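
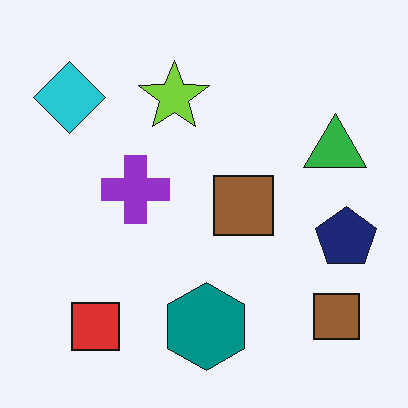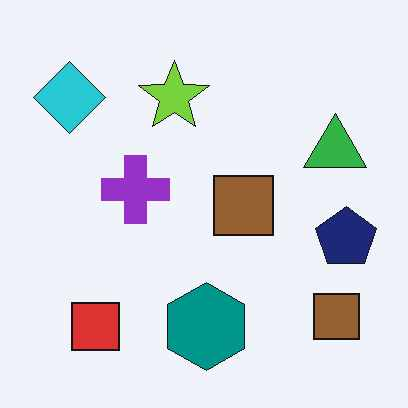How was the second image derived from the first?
The transformation is: JPEG-compressed with visible artifacts.

Blocky 8×8 compression artifacts appear around shape edges and the flat background shows ringing — characteristic JPEG degradation.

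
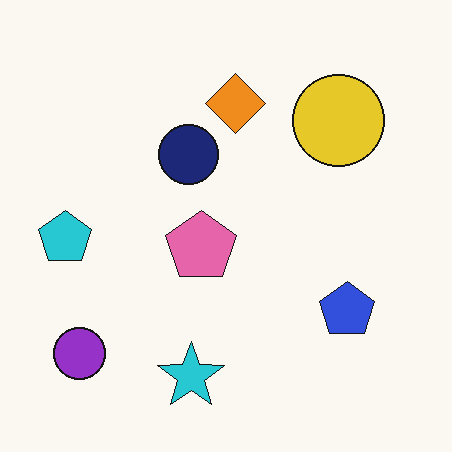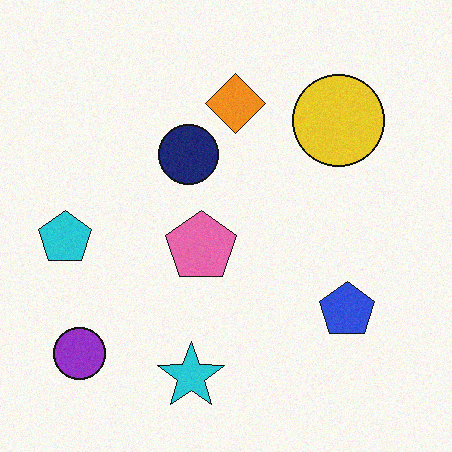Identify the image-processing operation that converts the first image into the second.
The image was degraded with light additive noise.

Random speckle covers the whole image, including the flat background.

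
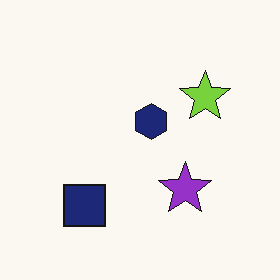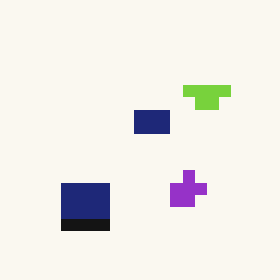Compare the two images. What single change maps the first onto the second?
The image was heavily pixelated into large blocks.

Shapes are reduced to large square blocks; fine edges and outlines are lost — a downscale-then-upscale (mosaic) effect.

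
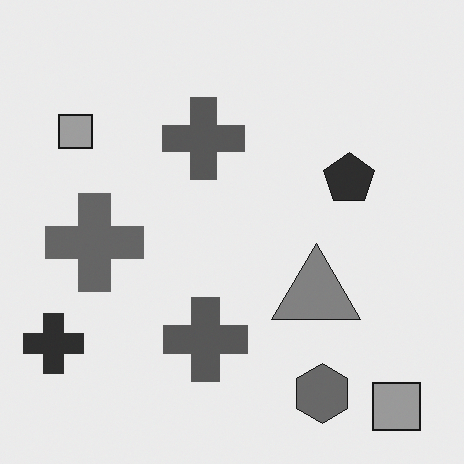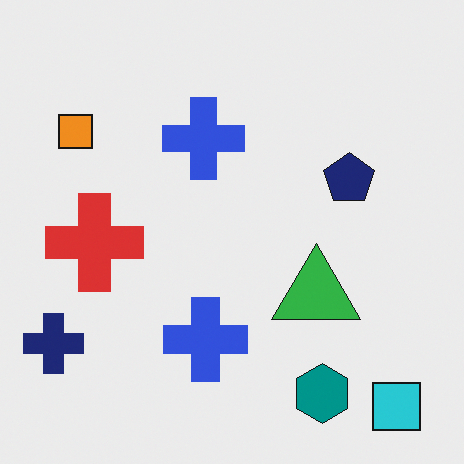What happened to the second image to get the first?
The image was converted to grayscale.

All color is removed — every shape is now a shade of grey.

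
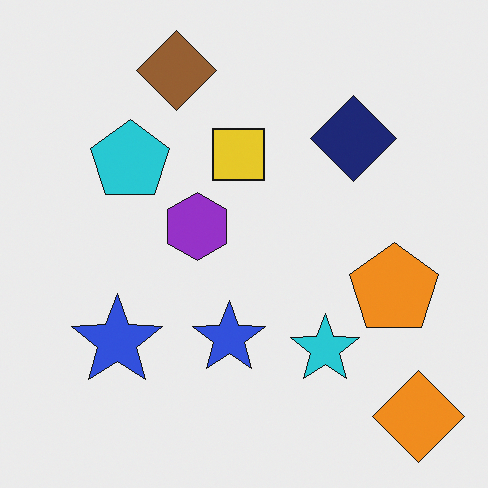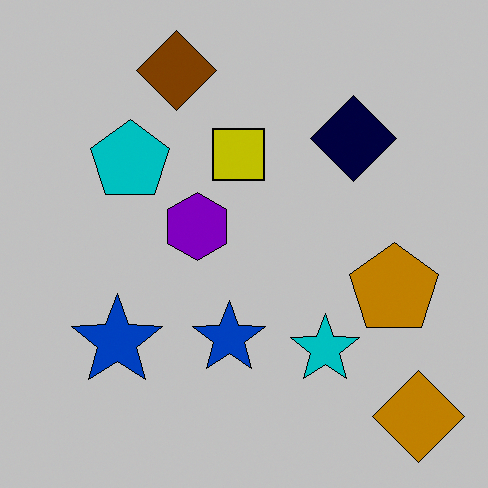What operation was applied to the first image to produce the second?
The second image is the first aggressively posterized.

Each flat color has snapped to a coarser quantized level — most visibly, the near-white background has dropped to a flat grey.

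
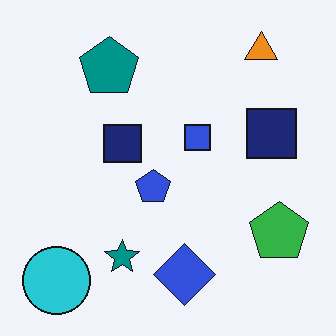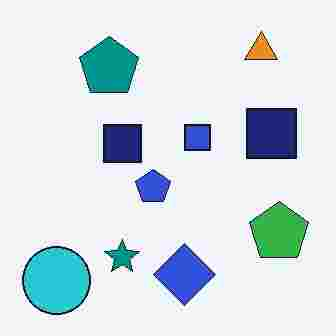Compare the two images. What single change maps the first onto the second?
Heavily JPEG-compressed with obvious blocking artifacts.

Blocky 8×8 compression artifacts appear around shape edges and the flat background shows ringing — characteristic JPEG degradation.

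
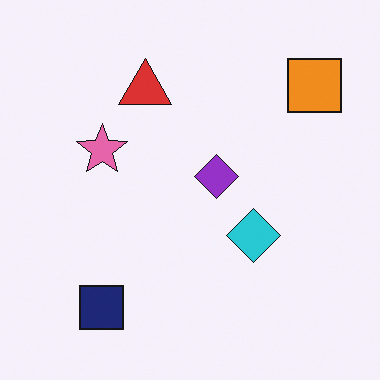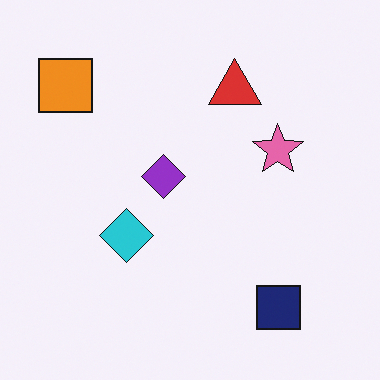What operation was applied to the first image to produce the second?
The transformation is: flipped horizontally (left ↔ right).

The orange square is in the top-right of the first image and the top-left of the second — shapes on opposite sides of the vertical midline have swapped in a mirror flip.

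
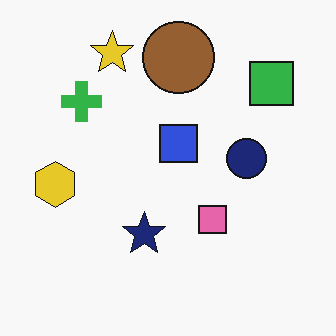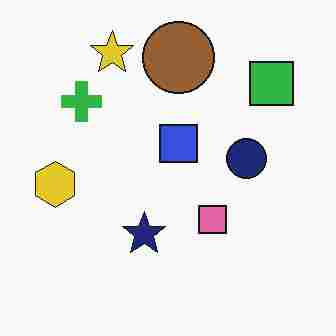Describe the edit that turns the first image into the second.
The transformation is: heavily JPEG-compressed with obvious blocking artifacts.

Blocky 8×8 compression artifacts appear around shape edges and the flat background shows ringing — characteristic JPEG degradation.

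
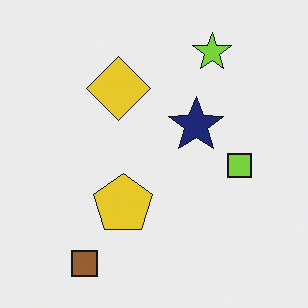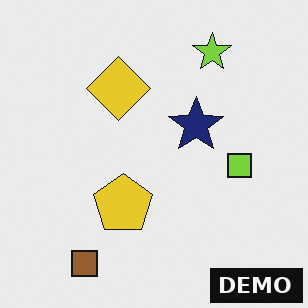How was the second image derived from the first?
The second image is the first watermarked with the text "DEMO" in the lower-right corner.

A dark label reading "DEMO" appears in the lower-right corner.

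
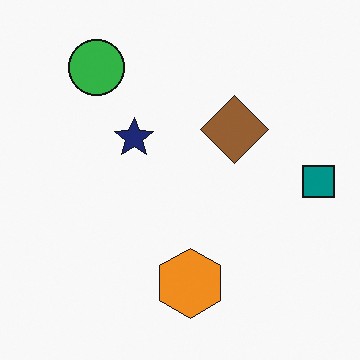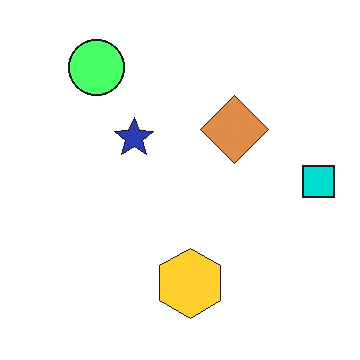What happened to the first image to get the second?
It was substantially brightened.

Every pixel — background and shapes alike — is uniformly brightened.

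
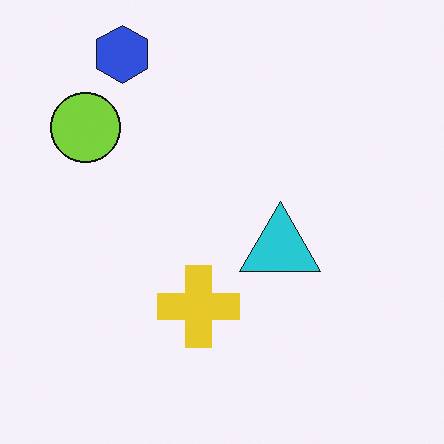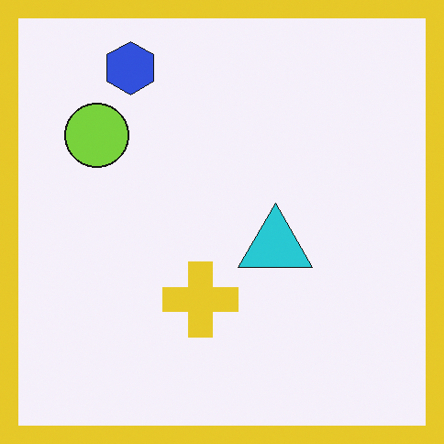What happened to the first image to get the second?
It was framed with a yellow border.

A solid yellow frame runs around the edge of the second image, with the content slightly shrunk inside it.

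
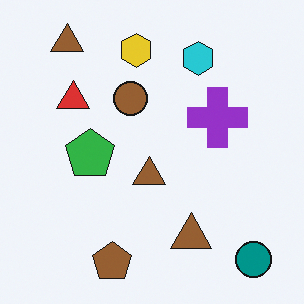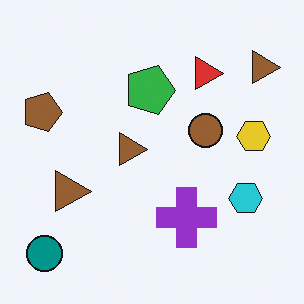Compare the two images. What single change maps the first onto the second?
It was rotated 90° clockwise.

The teal circle sits in the bottom-right of the first image and the bottom-left of the second — consistent with a whole-image 90° clockwise rotation.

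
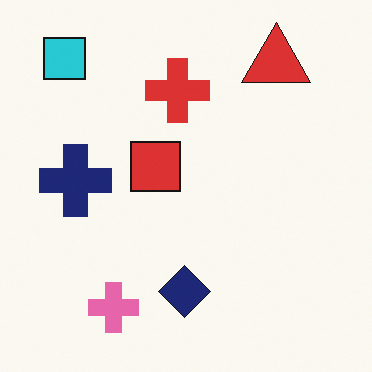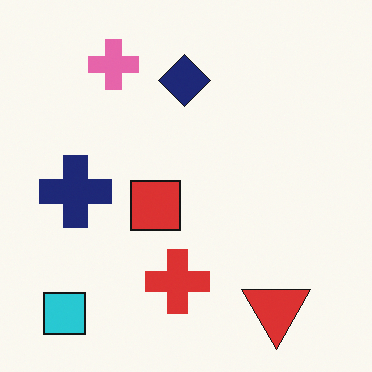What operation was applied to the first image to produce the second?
The transformation is: flipped vertically (top ↔ bottom).

The cyan square is in the top-left of the first image and the bottom-left of the second — shapes on opposite sides of the horizontal midline have swapped in a mirror flip.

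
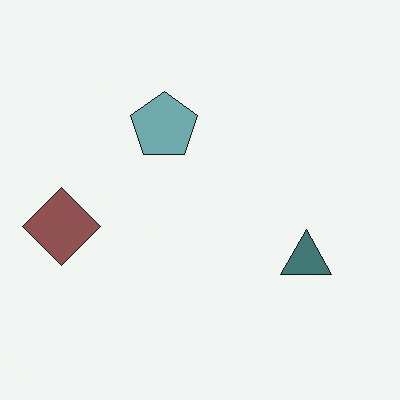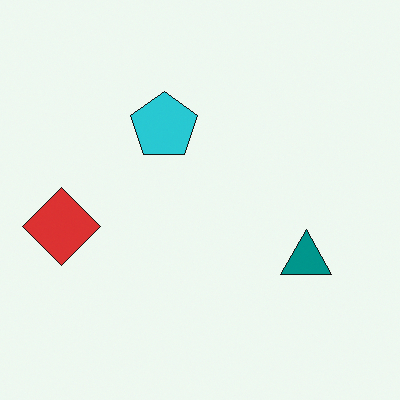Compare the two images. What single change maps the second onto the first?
The image was made much more muted (saturation change).

All colors are more muted and greyish — a global saturation change.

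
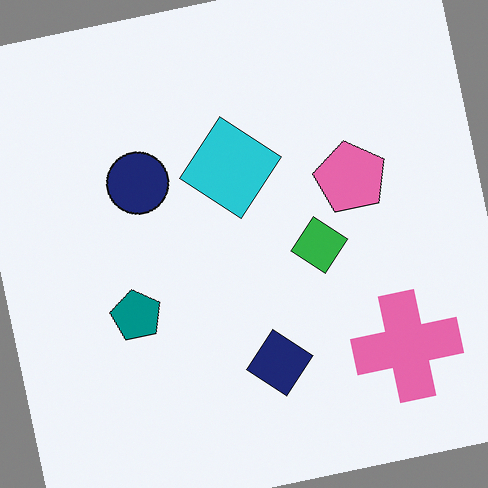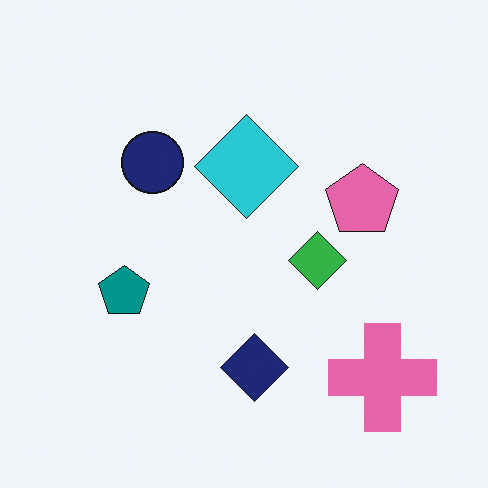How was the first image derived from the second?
The first image is the second rotated counter-clockwise by a small amount.

Every shape is tilted by the same angle and the image corners show triangular fill wedges — a whole-image rotation by a non-right angle.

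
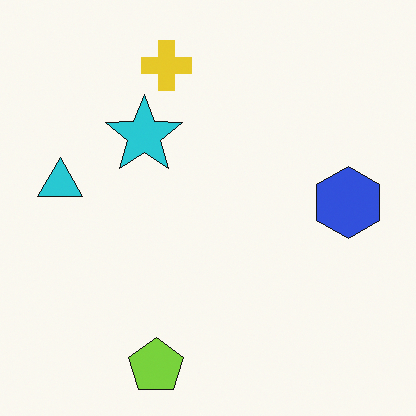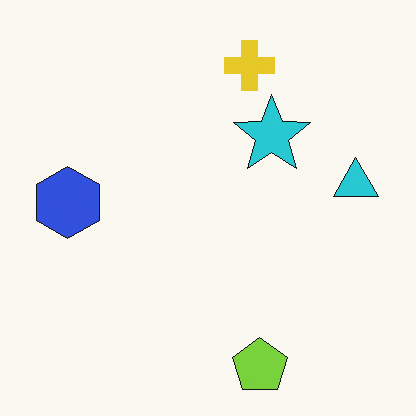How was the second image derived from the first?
The transformation is: flipped horizontally (left ↔ right).

The cyan triangle is in the left of the first image and the right of the second — shapes on opposite sides of the vertical midline have swapped in a mirror flip.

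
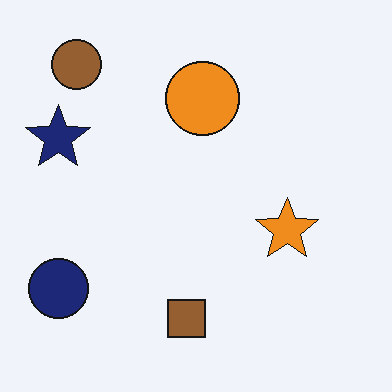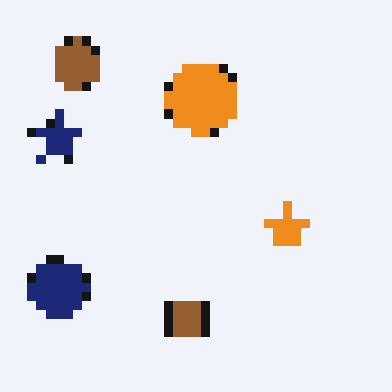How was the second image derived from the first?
The transformation is: heavily pixelated into large blocks.

Shapes are reduced to large square blocks; fine edges and outlines are lost — a downscale-then-upscale (mosaic) effect.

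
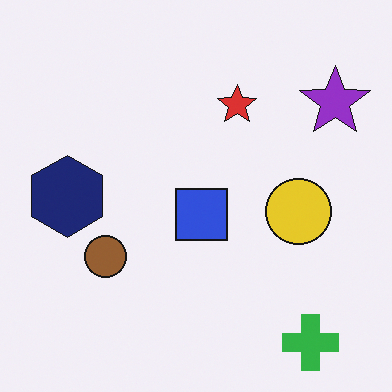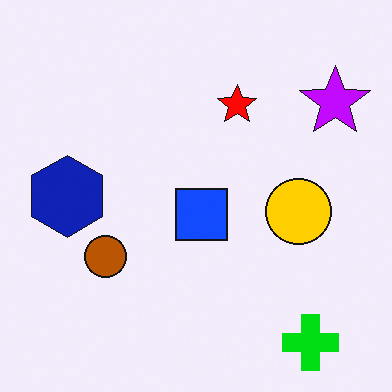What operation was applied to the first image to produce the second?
The second image is the first made much more vivid (saturation change).

All colors are more vivid — a global saturation change.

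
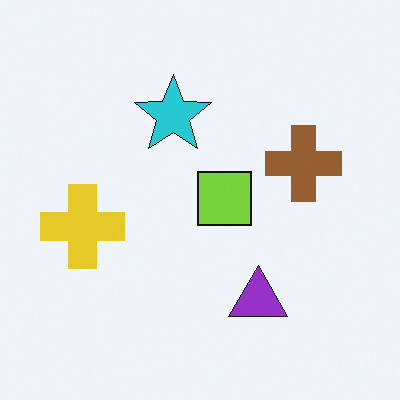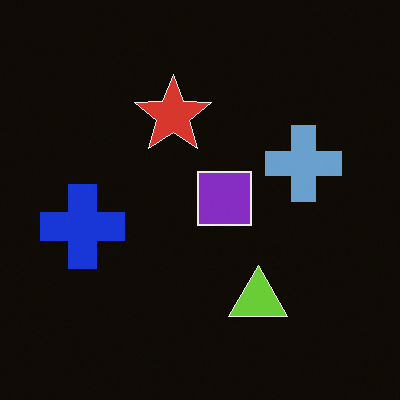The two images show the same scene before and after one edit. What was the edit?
It was color-inverted (negative).

The light background has become dark and every shape's color is its complement — a photographic negative.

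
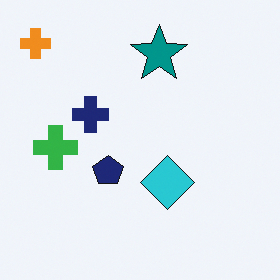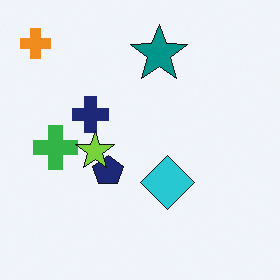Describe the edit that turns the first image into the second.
The image was overlaid with an additional lime star.

A lime star appears in the second image that is absent from the first.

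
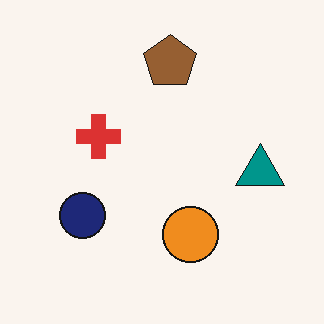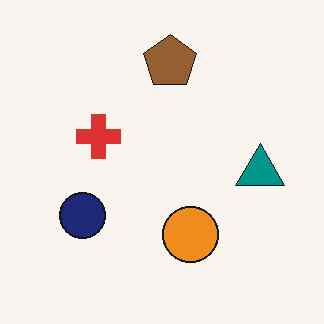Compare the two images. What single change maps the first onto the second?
It was JPEG-compressed with visible artifacts.

Blocky 8×8 compression artifacts appear around shape edges and the flat background shows ringing — characteristic JPEG degradation.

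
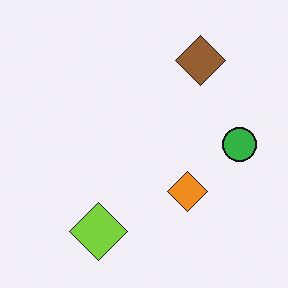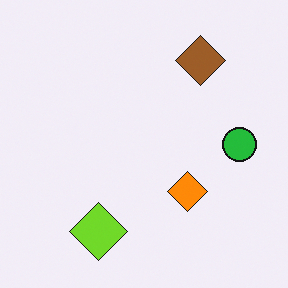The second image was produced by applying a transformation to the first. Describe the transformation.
The transformation is: slightly oversaturated.

All colors are more vivid — a global saturation change.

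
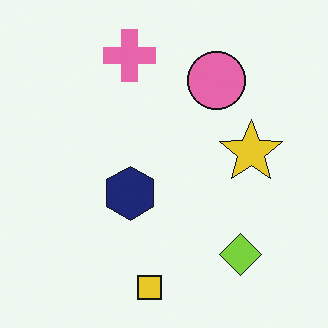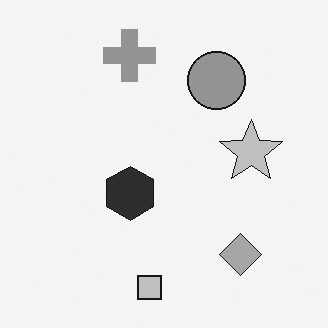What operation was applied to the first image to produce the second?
Converted to grayscale.

All color is removed — every shape is now a shade of grey.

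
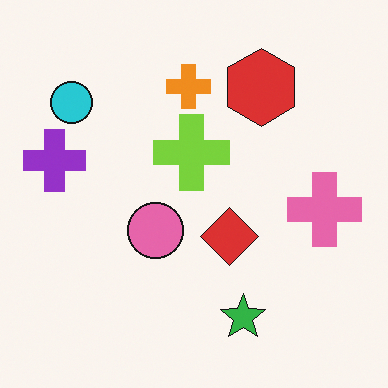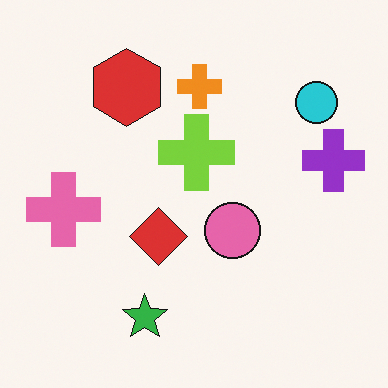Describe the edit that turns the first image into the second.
Flipped horizontally (left ↔ right).

The purple cross is in the left of the first image and the right of the second — shapes on opposite sides of the vertical midline have swapped in a mirror flip.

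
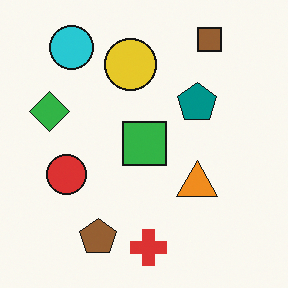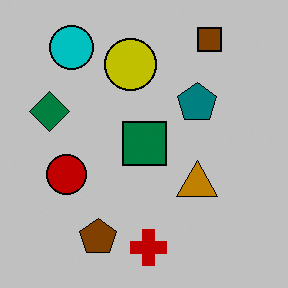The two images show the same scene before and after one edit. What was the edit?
It was heavily posterized to just a handful of flat colors.

Each flat color has snapped to a coarser quantized level — most visibly, the near-white background has dropped to a flat grey.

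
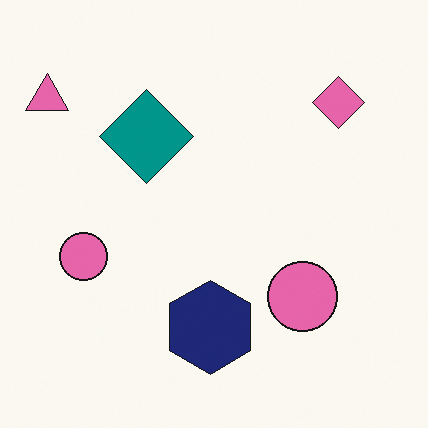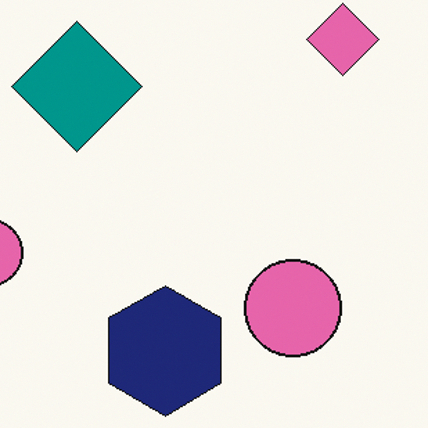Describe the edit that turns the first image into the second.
It was cropped slightly and scaled back up.

The visible shapes are larger and the field of view is narrower; shapes near the original edges may be partly or wholly outside the frame — a crop-and-rescale.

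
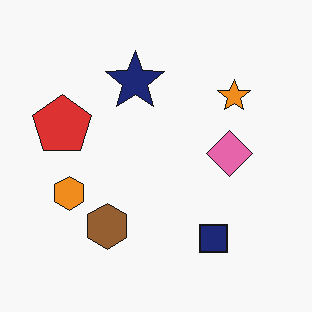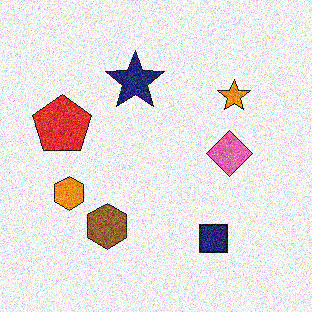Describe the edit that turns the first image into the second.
Degraded with strong gaussian noise.

Random speckle covers the whole image, including the flat background.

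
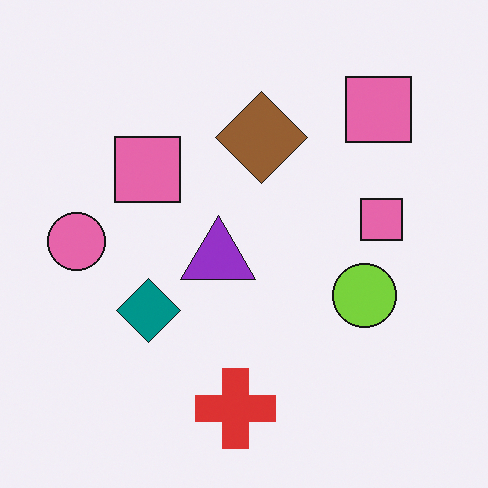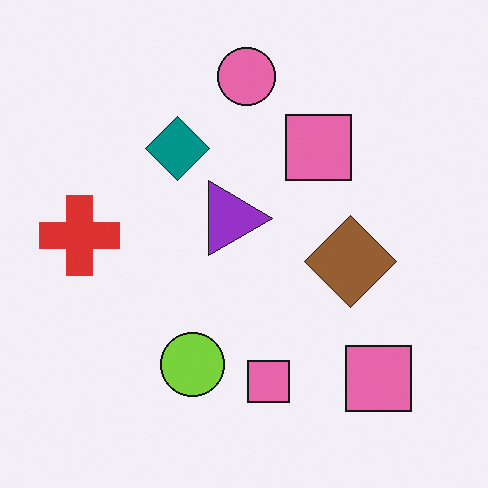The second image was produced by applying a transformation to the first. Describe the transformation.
The second image is the first rotated 90° clockwise.

The pink circle sits in the left of the first image and the top of the second — consistent with a whole-image 90° clockwise rotation.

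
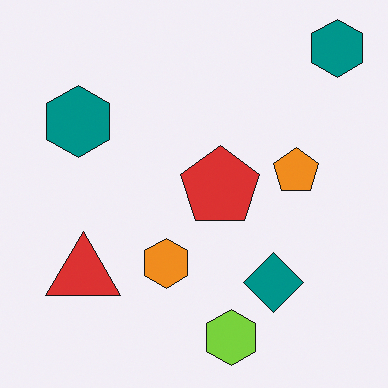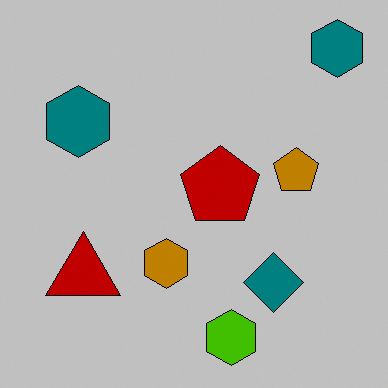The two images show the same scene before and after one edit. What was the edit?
It was aggressively posterized.

Each flat color has snapped to a coarser quantized level — most visibly, the near-white background has dropped to a flat grey.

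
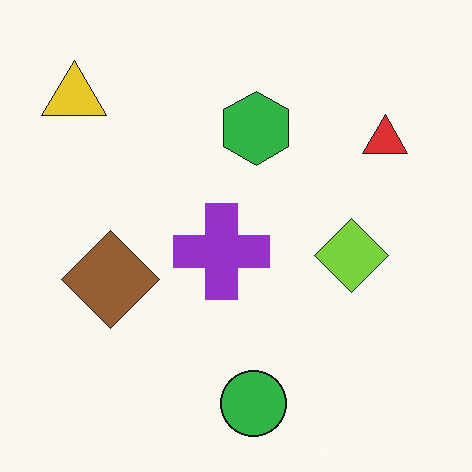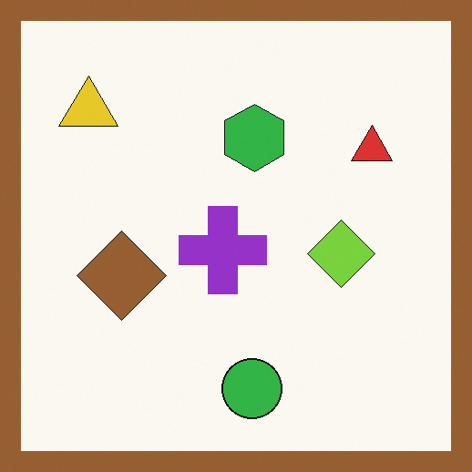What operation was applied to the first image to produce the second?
The second image is the first framed with a brown border.

A solid brown frame runs around the edge of the second image, with the content slightly shrunk inside it.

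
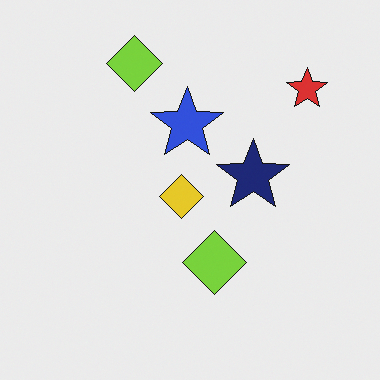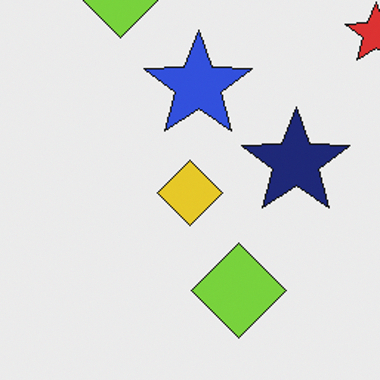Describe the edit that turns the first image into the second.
This is the original image cropped slightly and scaled back up.

The visible shapes are larger and the field of view is narrower; shapes near the original edges may be partly or wholly outside the frame — a crop-and-rescale.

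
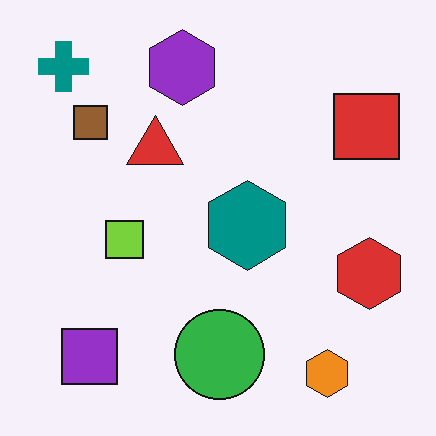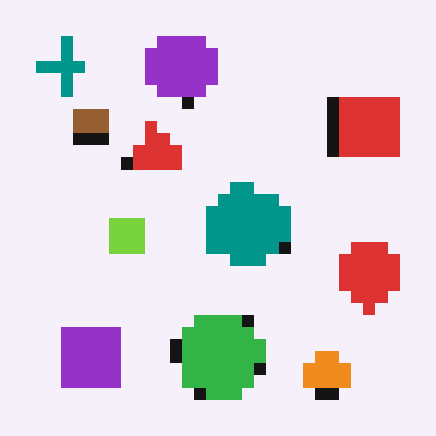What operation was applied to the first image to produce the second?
The second image is the first heavily pixelated into large blocks.

Shapes are reduced to large square blocks; fine edges and outlines are lost — a downscale-then-upscale (mosaic) effect.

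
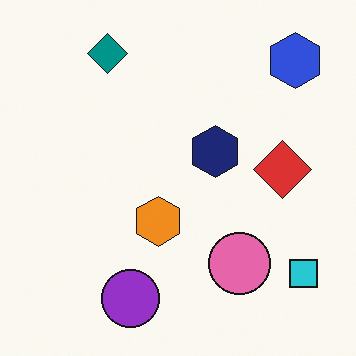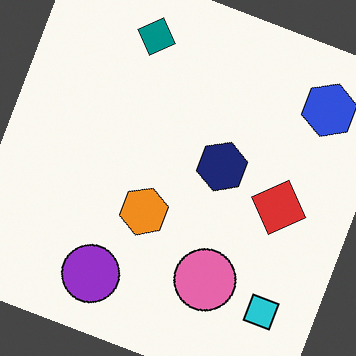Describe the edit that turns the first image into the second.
The transformation is: rotated clockwise by a moderate amount.

Every shape is tilted by the same angle and the image corners show triangular fill wedges — a whole-image rotation by a non-right angle.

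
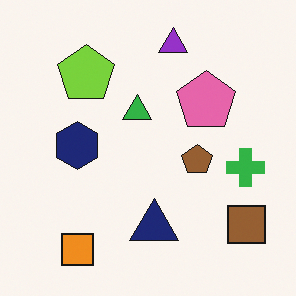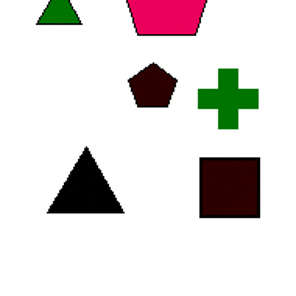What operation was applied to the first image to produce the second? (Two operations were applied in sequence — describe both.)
The second image is the first boosted in contrast, then cropped slightly and scaled back up.

Tones are pushed away from mid-grey across the whole image — a global contrast change. The visible shapes are larger and the field of view is narrower; shapes near the original edges may be partly or wholly outside the frame — a crop-and-rescale.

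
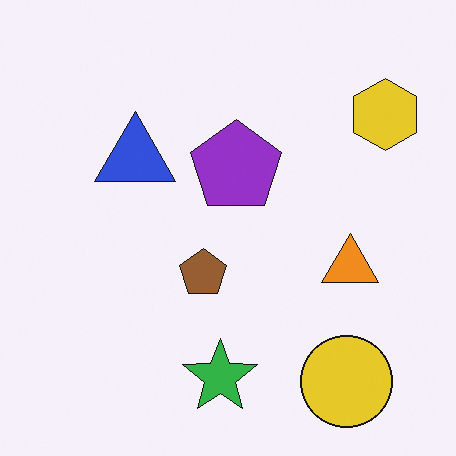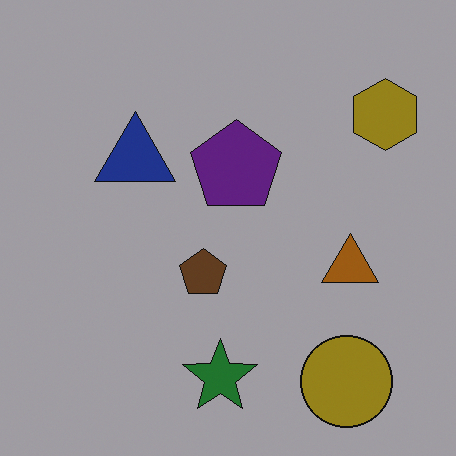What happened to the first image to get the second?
The transformation is: substantially darkened.

Every pixel — background and shapes alike — is uniformly darkened.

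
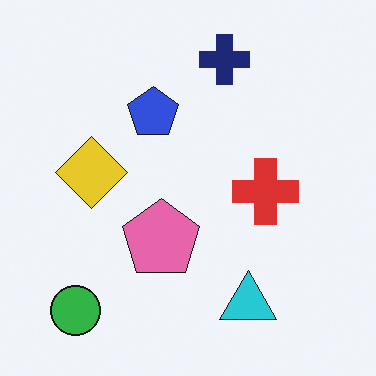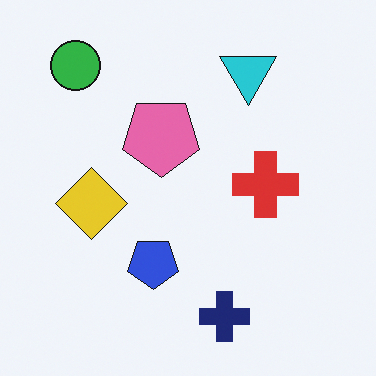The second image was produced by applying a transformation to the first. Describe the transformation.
This is the original image flipped vertically (top ↔ bottom).

The navy cross is in the top of the first image and the bottom of the second — shapes on opposite sides of the horizontal midline have swapped in a mirror flip.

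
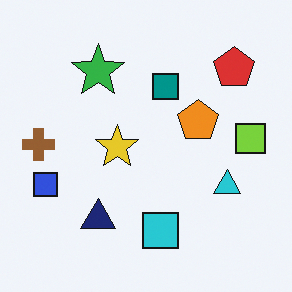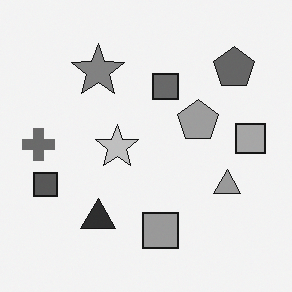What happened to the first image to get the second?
The transformation is: converted to grayscale.

All color is removed — every shape is now a shade of grey.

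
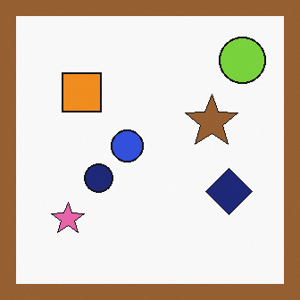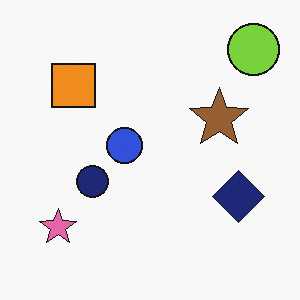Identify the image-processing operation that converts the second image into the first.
The first image is the second framed with a brown border.

A solid brown frame runs around the edge of the first image, with the content slightly shrunk inside it.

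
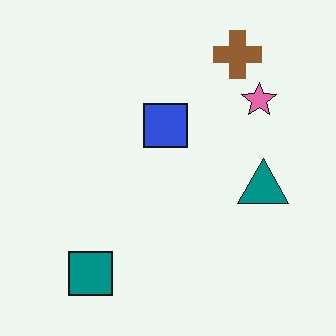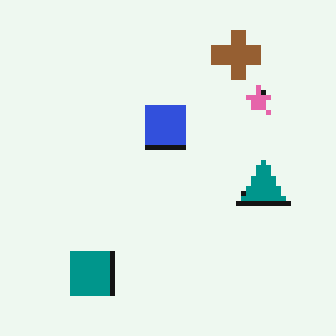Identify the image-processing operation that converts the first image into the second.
This is the original image mildly pixelated.

Shapes are reduced to large square blocks; fine edges and outlines are lost — a downscale-then-upscale (mosaic) effect.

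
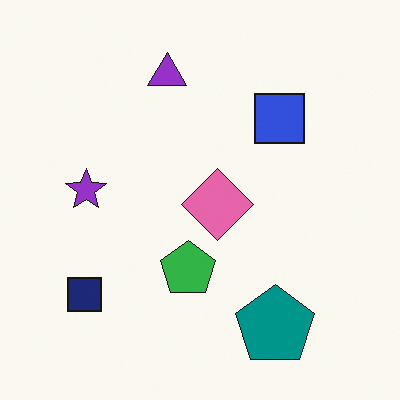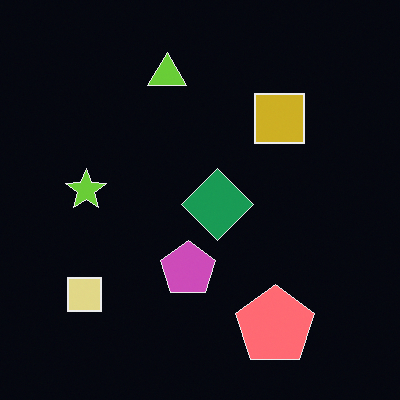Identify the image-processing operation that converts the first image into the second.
The transformation is: color-inverted (negative).

The light background has become dark and every shape's color is its complement — a photographic negative.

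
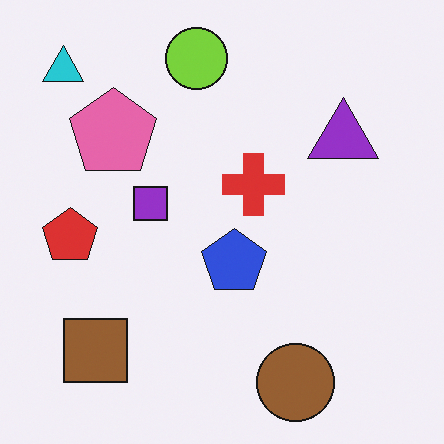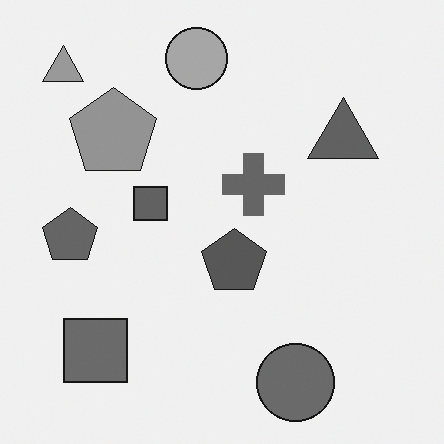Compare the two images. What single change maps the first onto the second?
The second image is the first converted to grayscale.

All color is removed — every shape is now a shade of grey.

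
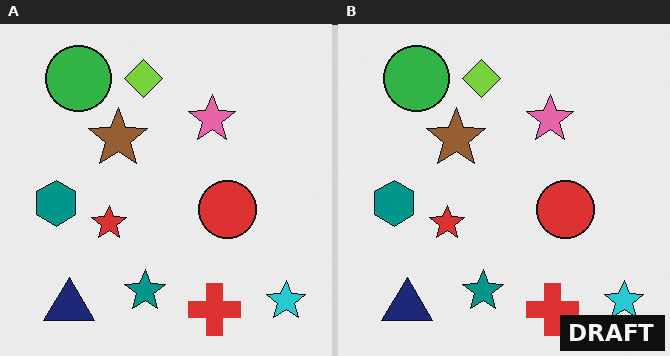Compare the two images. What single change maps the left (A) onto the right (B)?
The transformation is: watermarked with the text "DRAFT" in the lower-right corner.

A dark label reading "DRAFT" appears in the lower-right corner.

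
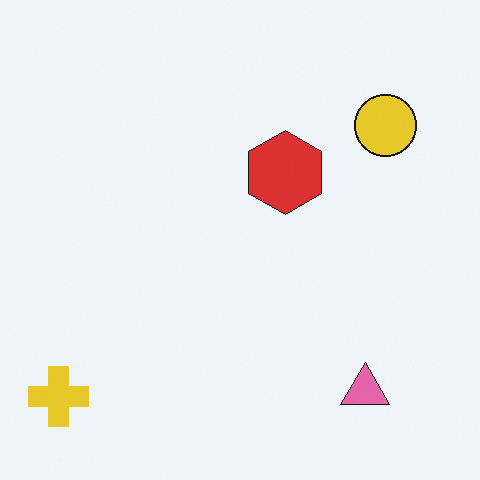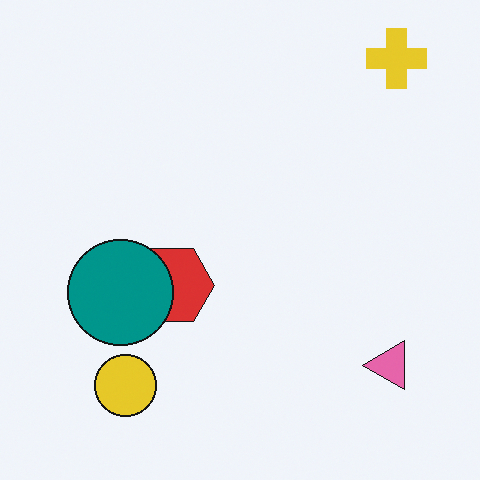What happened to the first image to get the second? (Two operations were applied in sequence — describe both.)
Transposed (reflected across the top-left ↔ bottom-right diagonal), then overlaid with an additional teal circle.

Shapes have swapped their row and column positions — what was in the top-right is now in the bottom-left — a diagonal reflection. A teal circle appears in the second image that is absent from the first.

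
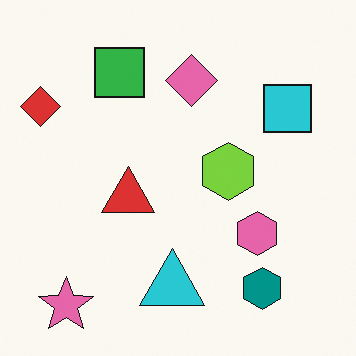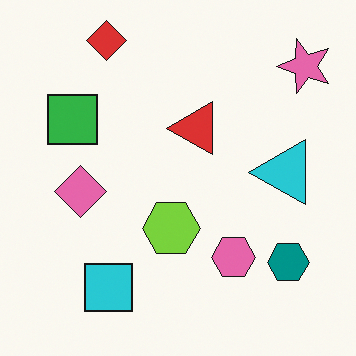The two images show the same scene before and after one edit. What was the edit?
It was transposed (reflected across the top-left ↔ bottom-right diagonal).

Shapes have swapped their row and column positions — what was in the top-right is now in the bottom-left — a diagonal reflection.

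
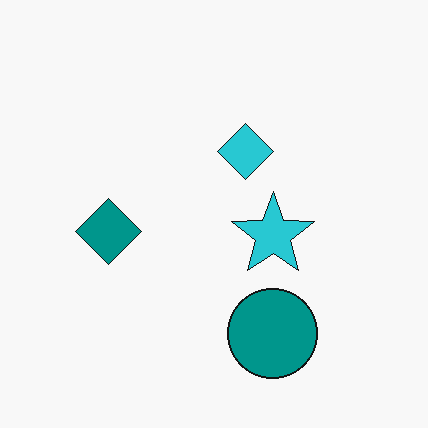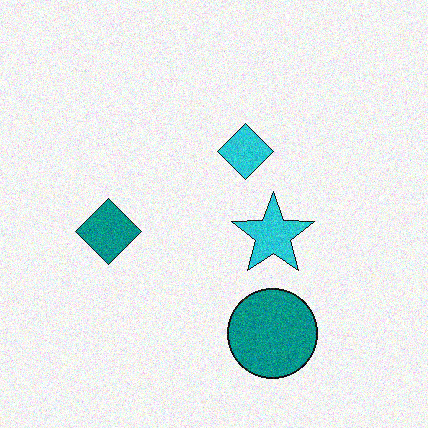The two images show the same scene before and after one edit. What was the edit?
The transformation is: degraded with visible gaussian noise.

Random speckle covers the whole image, including the flat background.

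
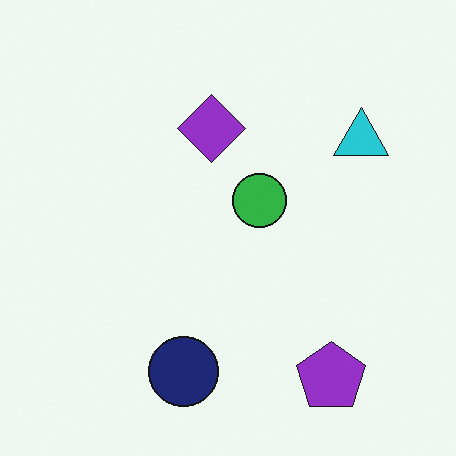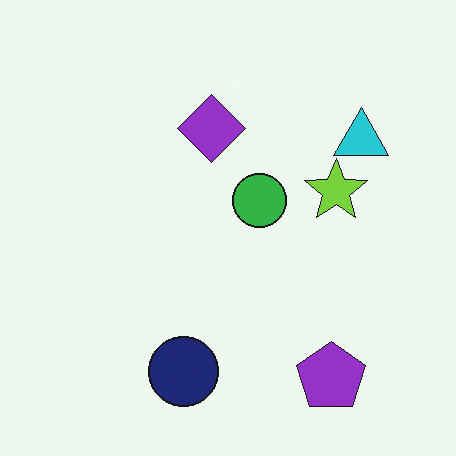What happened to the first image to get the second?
The transformation is: overlaid with an additional lime star.

A lime star appears in the second image that is absent from the first.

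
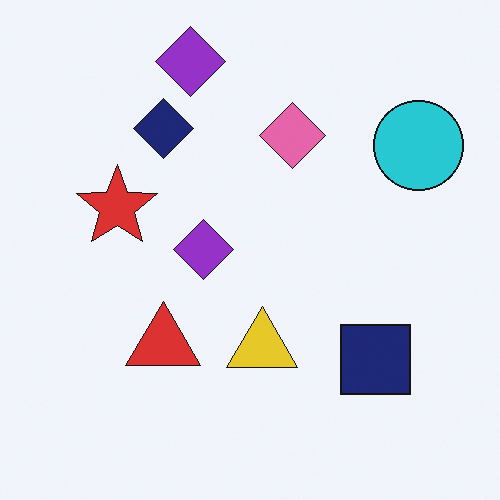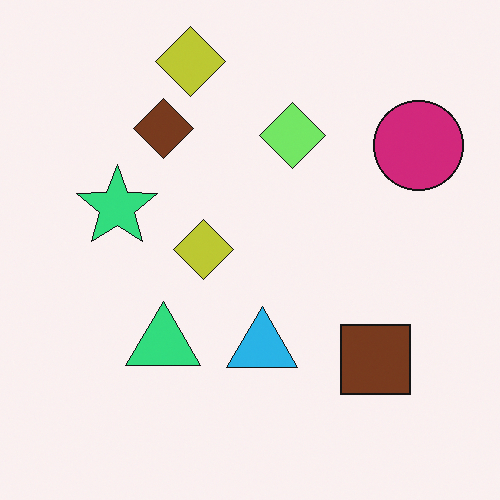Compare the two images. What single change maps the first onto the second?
This is the original image hue-shifted through roughly a third of the color wheel.

Every shape's color has rotated by the same amount around the hue wheel — a uniform hue shift.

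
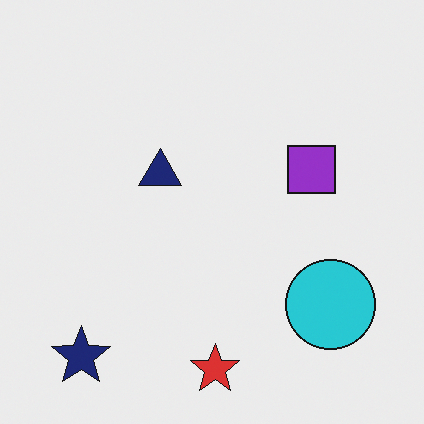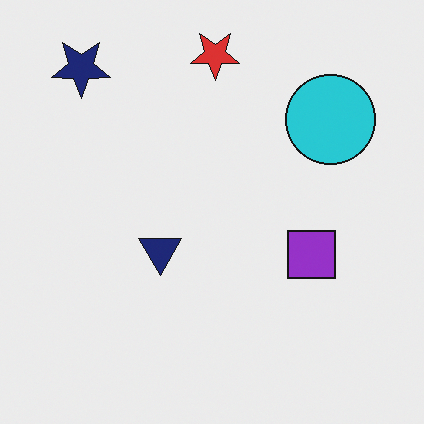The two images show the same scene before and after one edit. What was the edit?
Flipped vertically (top ↔ bottom).

The red star is in the bottom of the first image and the top of the second — shapes on opposite sides of the horizontal midline have swapped in a mirror flip.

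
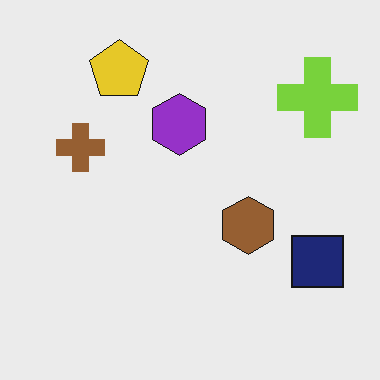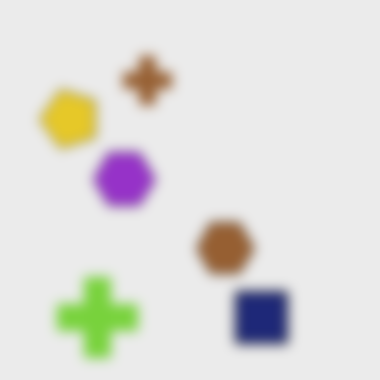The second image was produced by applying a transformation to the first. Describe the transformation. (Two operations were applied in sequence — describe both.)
It was heavily blurred, then transposed (reflected across the top-left ↔ bottom-right diagonal).

Shape edges and outlines are uniformly softened across the whole image. Shapes have swapped their row and column positions — what was in the top-right is now in the bottom-left — a diagonal reflection.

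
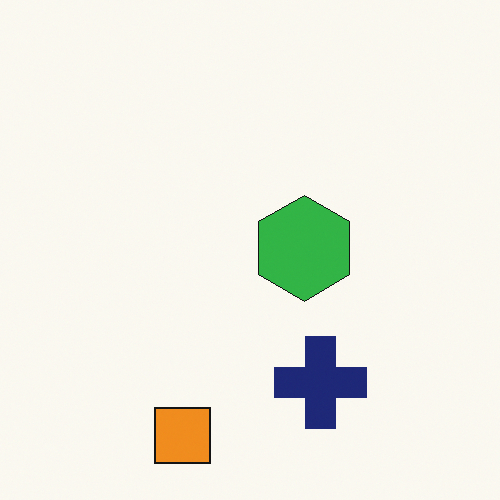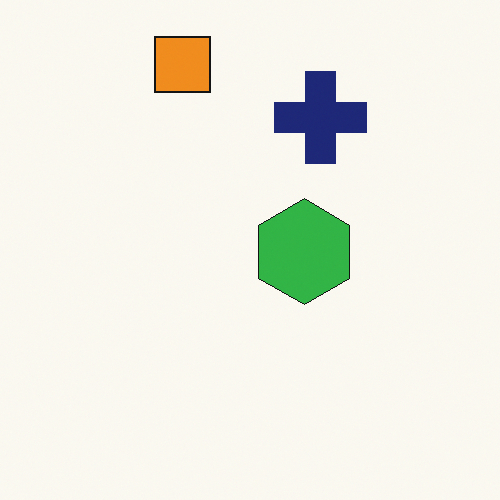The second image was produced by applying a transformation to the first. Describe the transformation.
The image was flipped vertically (top ↔ bottom).

The orange square is in the bottom of the first image and the top of the second — shapes on opposite sides of the horizontal midline have swapped in a mirror flip.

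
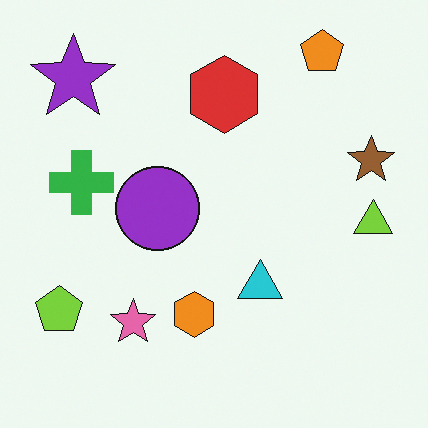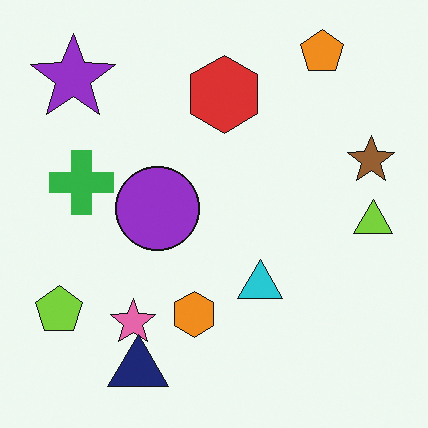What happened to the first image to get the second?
It was overlaid with an additional navy triangle.

A navy triangle appears in the second image that is absent from the first.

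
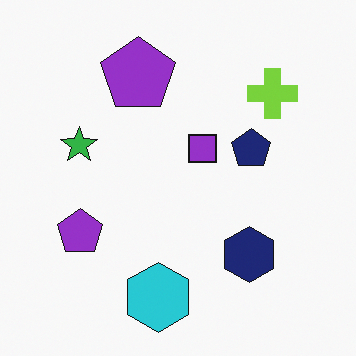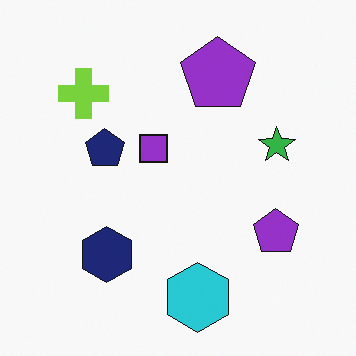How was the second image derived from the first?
It was flipped horizontally (left ↔ right).

The green star is in the left of the first image and the right of the second — shapes on opposite sides of the vertical midline have swapped in a mirror flip.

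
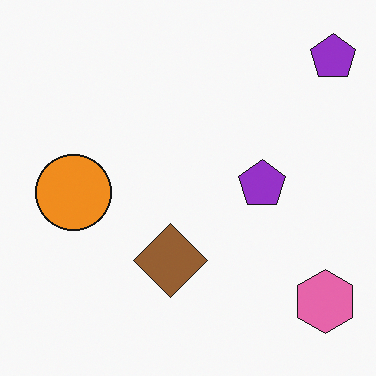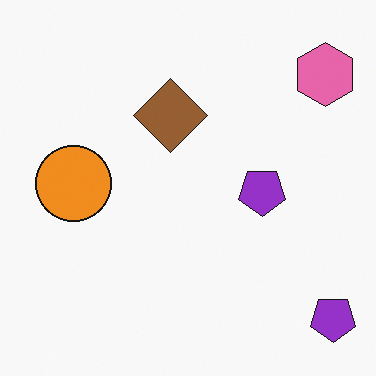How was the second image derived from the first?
Flipped vertically (top ↔ bottom).

The pink hexagon is in the bottom-right of the first image and the top-right of the second — shapes on opposite sides of the horizontal midline have swapped in a mirror flip.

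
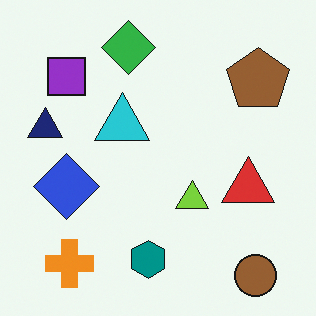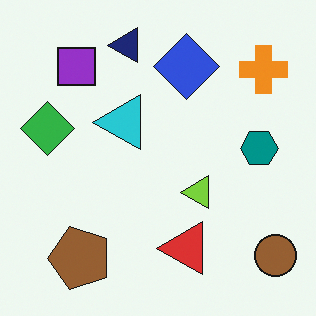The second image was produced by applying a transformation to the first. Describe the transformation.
This is the original image transposed (reflected across the top-left ↔ bottom-right diagonal).

Shapes have swapped their row and column positions — what was in the top-right is now in the bottom-left — a diagonal reflection.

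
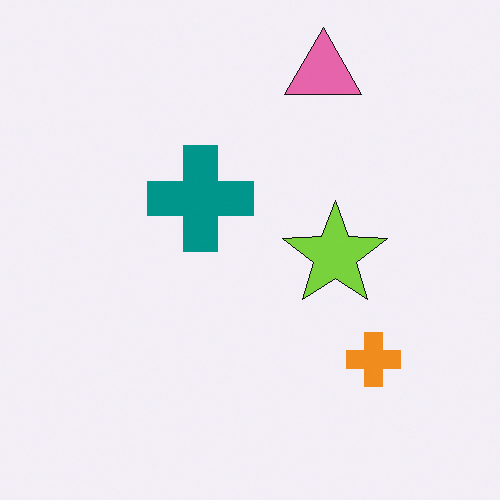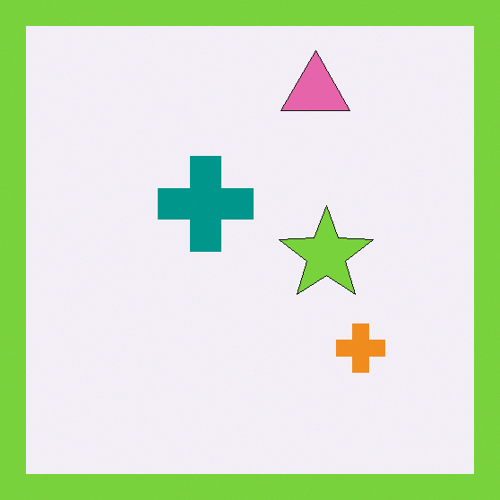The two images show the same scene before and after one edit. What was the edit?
Framed with a lime border.

A solid lime frame runs around the edge of the second image, with the content slightly shrunk inside it.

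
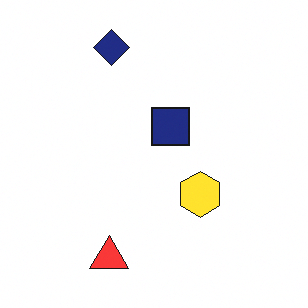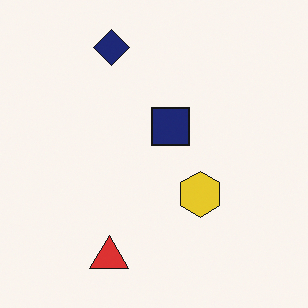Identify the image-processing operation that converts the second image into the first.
The image was brightened a little.

Every pixel — background and shapes alike — is uniformly brightened.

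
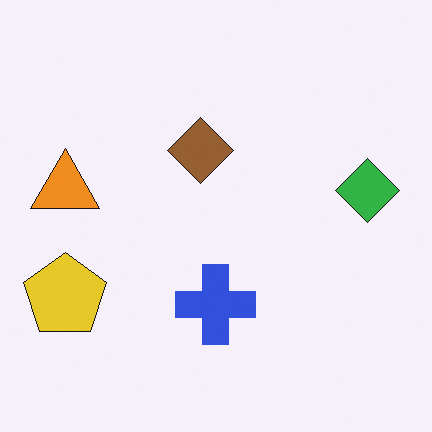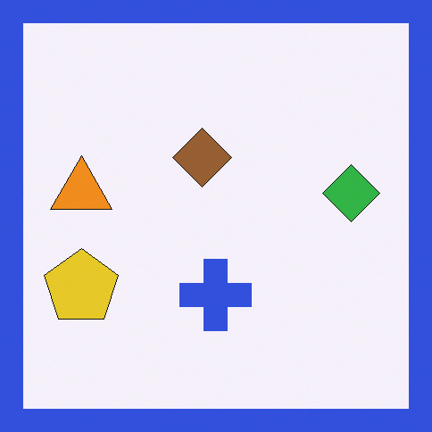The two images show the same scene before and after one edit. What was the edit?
The transformation is: framed with a blue border.

A solid blue frame runs around the edge of the second image, with the content slightly shrunk inside it.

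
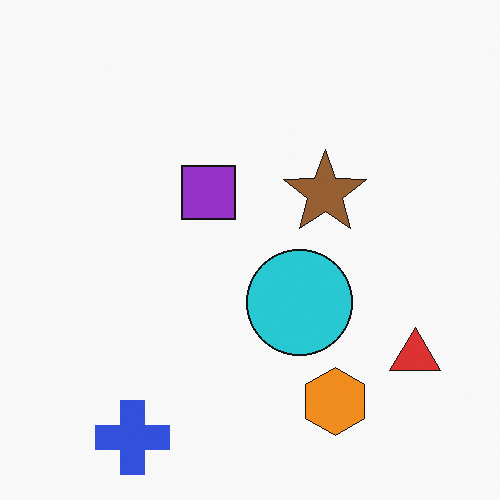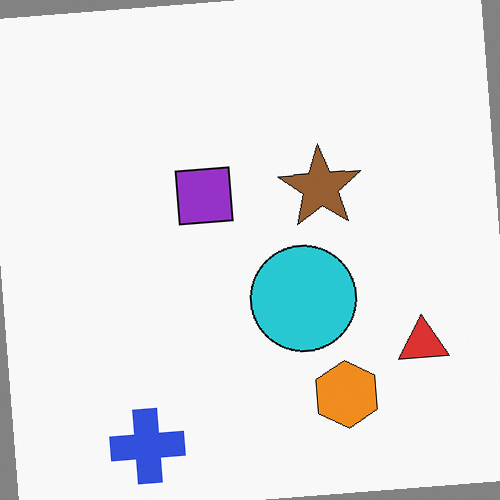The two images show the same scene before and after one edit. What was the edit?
The image was rotated counter-clockwise by a slight angle.

Every shape is tilted by the same angle and the image corners show triangular fill wedges — a whole-image rotation by a non-right angle.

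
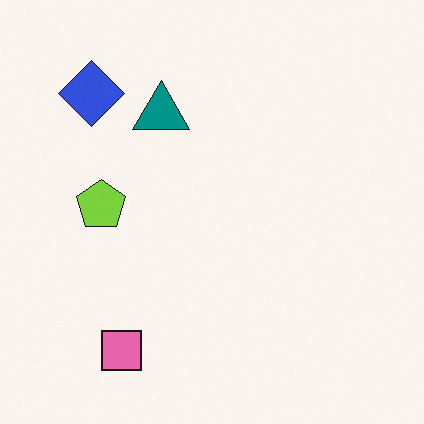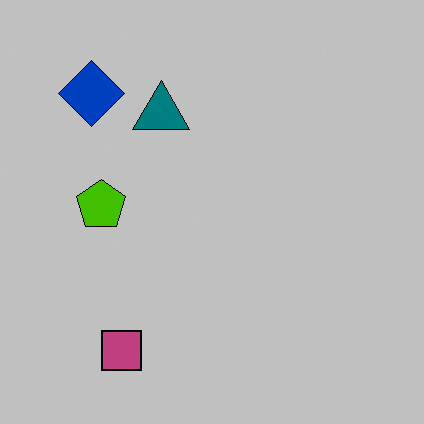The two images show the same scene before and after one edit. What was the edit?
The second image is the first heavily posterized to just a handful of flat colors.

Each flat color has snapped to a coarser quantized level — most visibly, the near-white background has dropped to a flat grey.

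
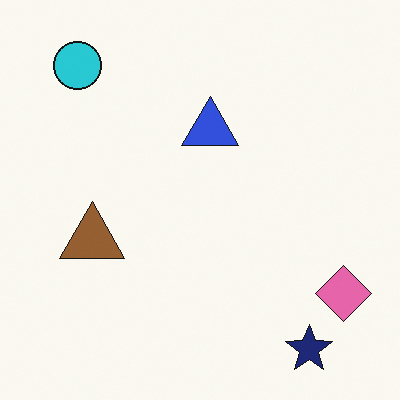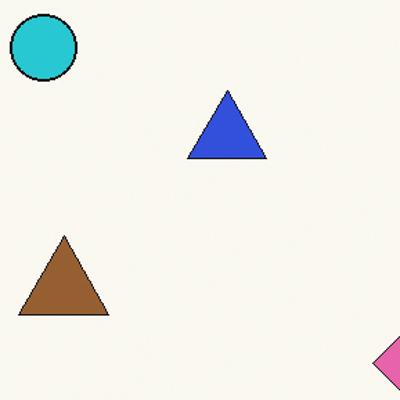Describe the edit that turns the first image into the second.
This is the original image cropped to a modestly smaller region and rescaled.

The visible shapes are larger and the field of view is narrower; shapes near the original edges may be partly or wholly outside the frame — a crop-and-rescale.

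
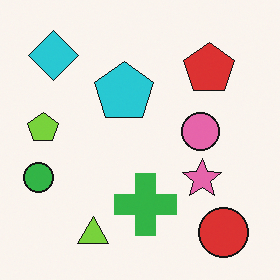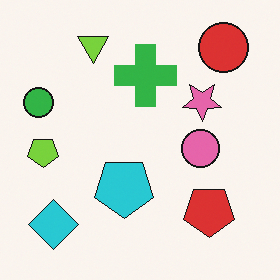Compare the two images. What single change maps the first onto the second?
This is the original image flipped vertically (top ↔ bottom).

The lime triangle is in the bottom-left of the first image and the top-left of the second — shapes on opposite sides of the horizontal midline have swapped in a mirror flip.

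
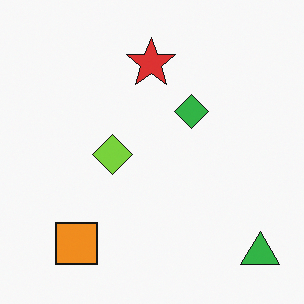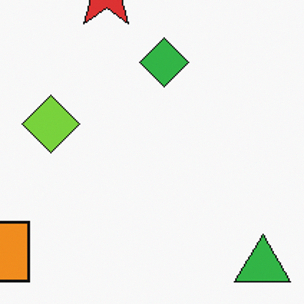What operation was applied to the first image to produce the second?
The transformation is: cropped to a modestly smaller region and rescaled.

The visible shapes are larger and the field of view is narrower; shapes near the original edges may be partly or wholly outside the frame — a crop-and-rescale.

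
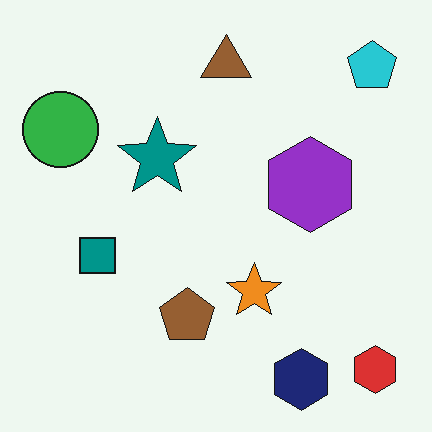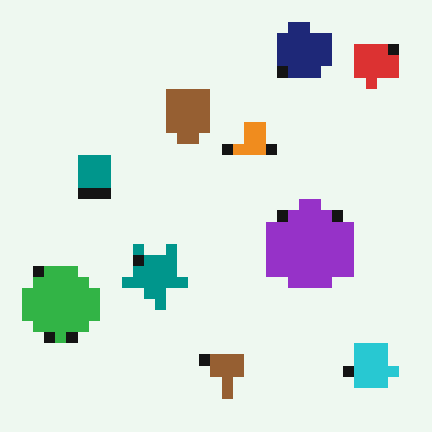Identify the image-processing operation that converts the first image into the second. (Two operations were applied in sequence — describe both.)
This is the original image flipped vertically (top ↔ bottom), then coarsely pixelated.

The navy hexagon is in the bottom-right of the first image and the top-right of the second — shapes on opposite sides of the horizontal midline have swapped in a mirror flip. Shapes are reduced to large square blocks; fine edges and outlines are lost — a downscale-then-upscale (mosaic) effect.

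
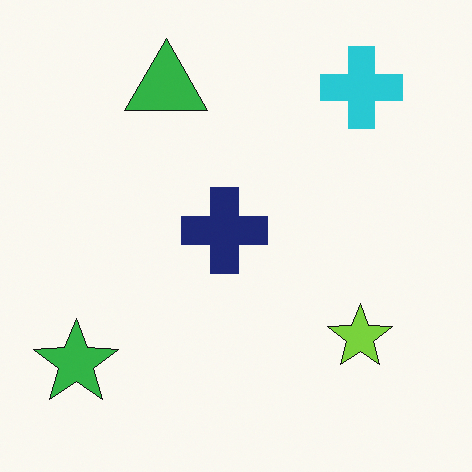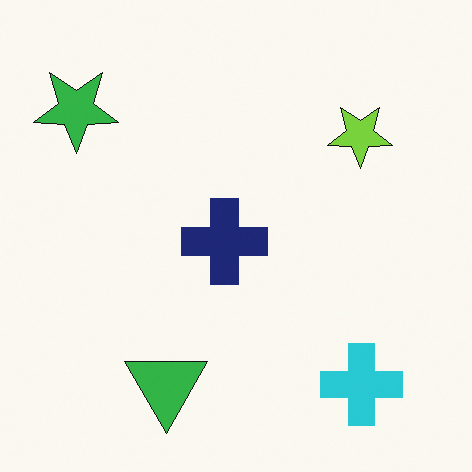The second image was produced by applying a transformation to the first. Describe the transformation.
The image was flipped vertically (top ↔ bottom).

The green triangle is in the top of the first image and the bottom of the second — shapes on opposite sides of the horizontal midline have swapped in a mirror flip.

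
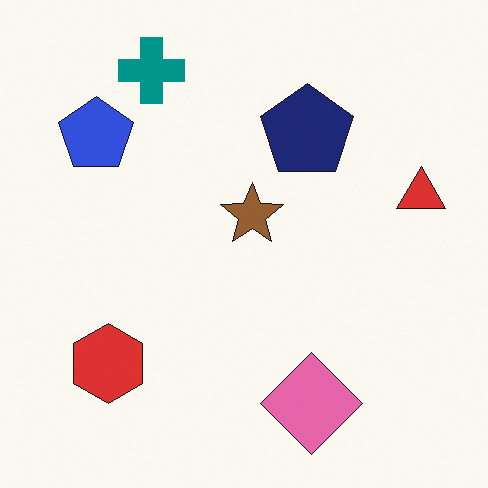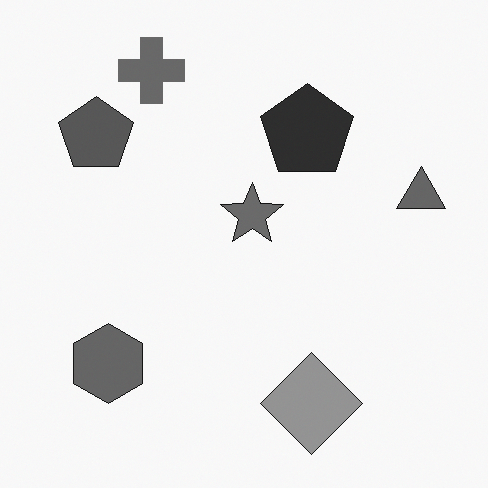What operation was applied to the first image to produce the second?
It was converted to grayscale.

All color is removed — every shape is now a shade of grey.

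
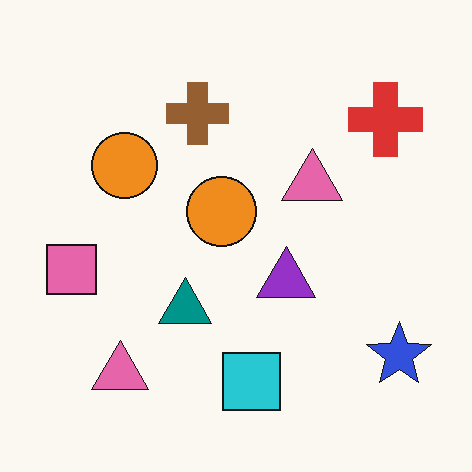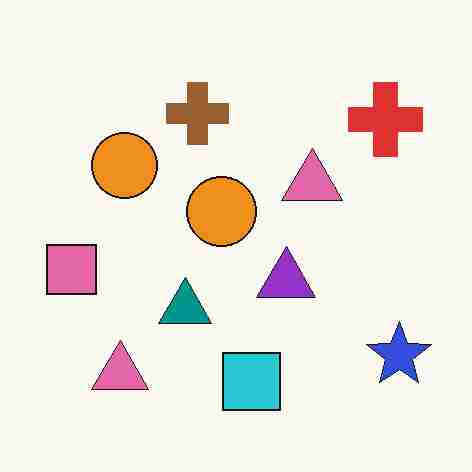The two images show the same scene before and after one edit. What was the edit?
Heavily JPEG-compressed with obvious blocking artifacts.

Blocky 8×8 compression artifacts appear around shape edges and the flat background shows ringing — characteristic JPEG degradation.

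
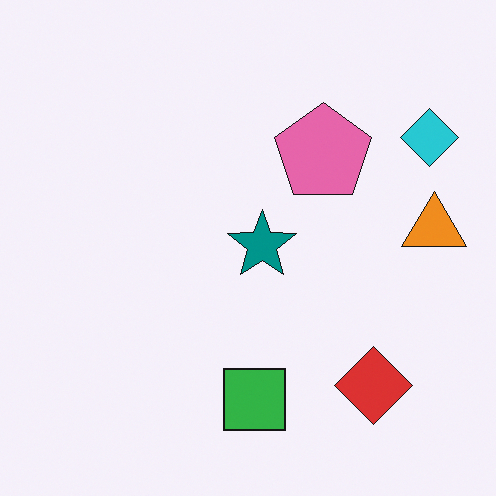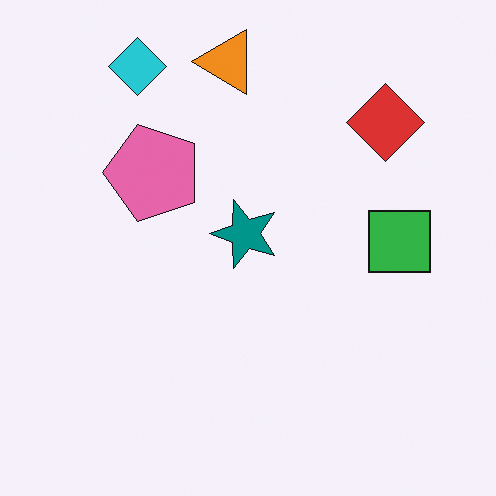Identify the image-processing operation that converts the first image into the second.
The transformation is: rotated 90° counter-clockwise.

The cyan diamond sits in the top-right of the first image and the top-left of the second — consistent with a whole-image 90° counter-clockwise rotation.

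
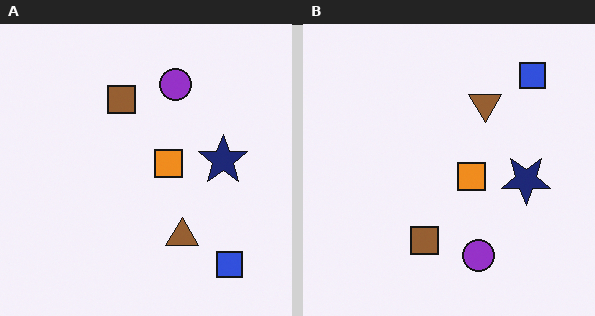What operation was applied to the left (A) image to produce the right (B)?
Flipped vertically (top ↔ bottom).

The blue square is in the bottom-right of the left (A) image and the top-right of the right (B) — shapes on opposite sides of the horizontal midline have swapped in a mirror flip.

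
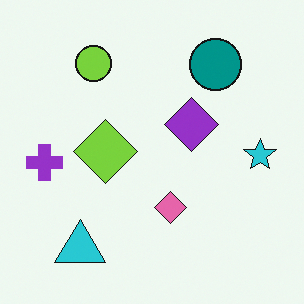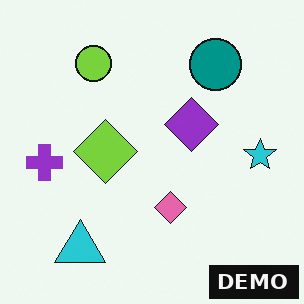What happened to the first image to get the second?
The second image is the first watermarked with the text "DEMO" in the lower-right corner.

A dark label reading "DEMO" appears in the lower-right corner.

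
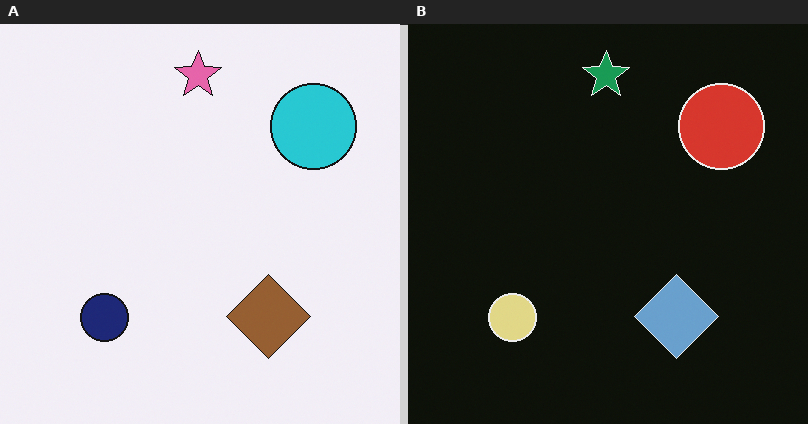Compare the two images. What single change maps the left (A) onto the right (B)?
This is the original image color-inverted (negative).

The light background has become dark and every shape's color is its complement — a photographic negative.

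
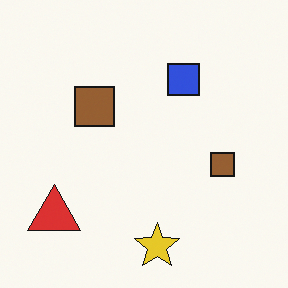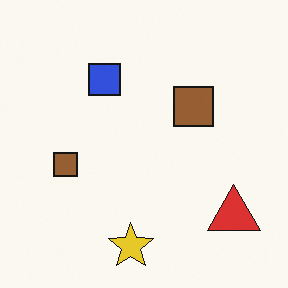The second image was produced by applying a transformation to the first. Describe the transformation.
Flipped horizontally (left ↔ right).

The red triangle is in the bottom-left of the first image and the bottom-right of the second — shapes on opposite sides of the vertical midline have swapped in a mirror flip.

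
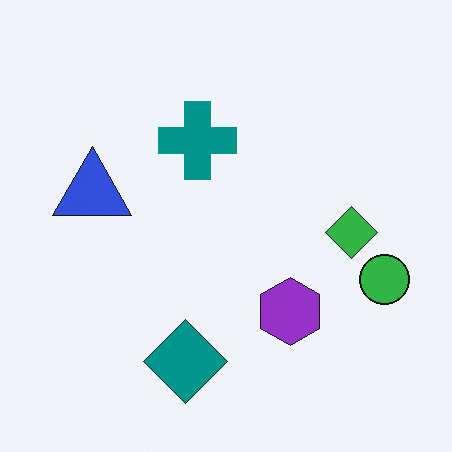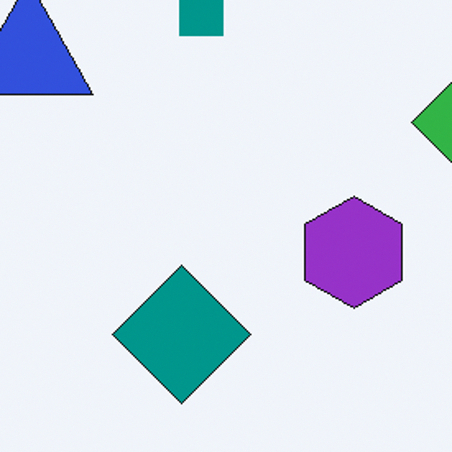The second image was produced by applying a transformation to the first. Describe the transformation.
Cropped tightly and scaled back up.

The visible shapes are larger and the field of view is narrower; shapes near the original edges may be partly or wholly outside the frame — a crop-and-rescale.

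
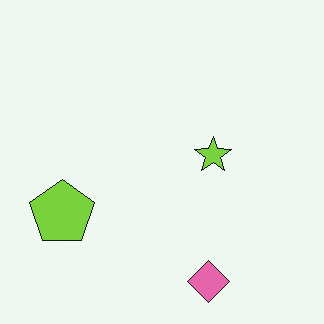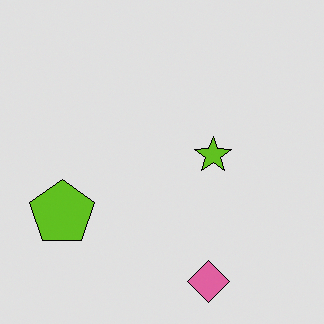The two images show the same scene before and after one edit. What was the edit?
It was moderately posterized.

Each flat color has snapped to a coarser quantized level — most visibly, the near-white background has dropped to a flat grey.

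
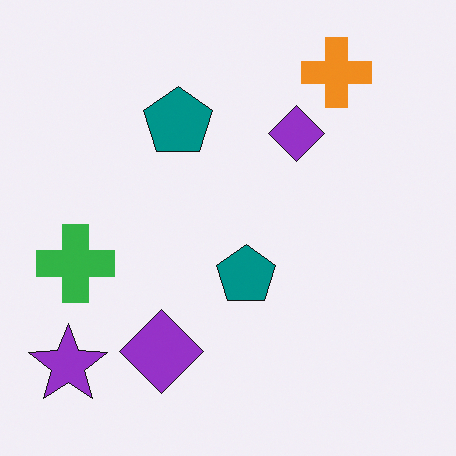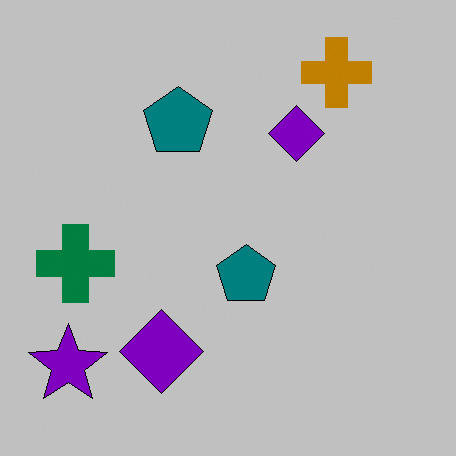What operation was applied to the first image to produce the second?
The second image is the first aggressively posterized.

Each flat color has snapped to a coarser quantized level — most visibly, the near-white background has dropped to a flat grey.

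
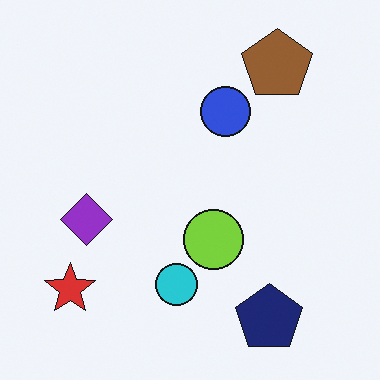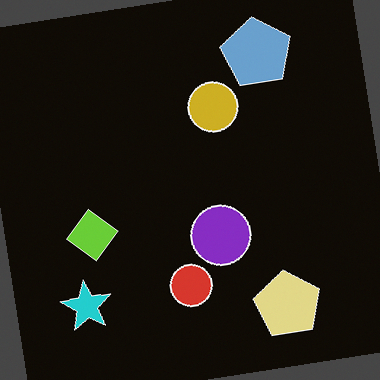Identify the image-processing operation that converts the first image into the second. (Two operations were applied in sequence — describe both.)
The transformation is: color-inverted (negative), then rotated counter-clockwise by a small amount.

The light background has become dark and every shape's color is its complement — a photographic negative. Every shape is tilted by the same angle and the image corners show triangular fill wedges — a whole-image rotation by a non-right angle.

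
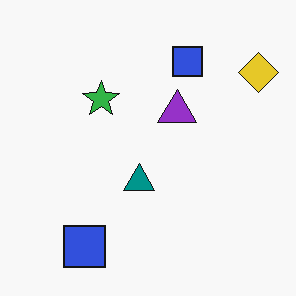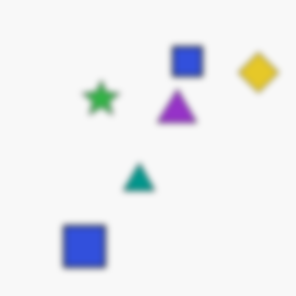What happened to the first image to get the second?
The image was moderately blurred.

Shape edges and outlines are uniformly softened across the whole image.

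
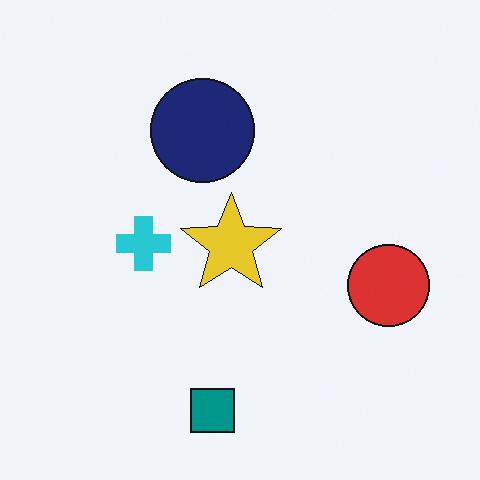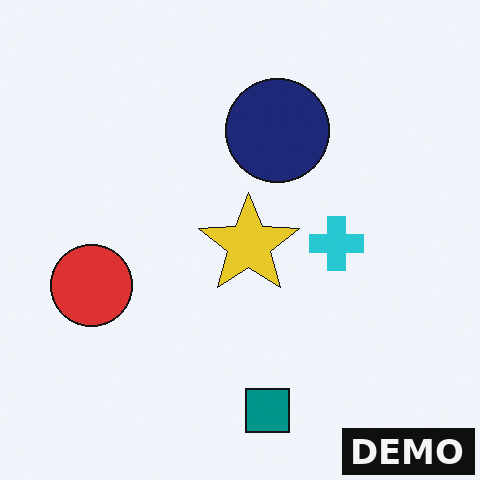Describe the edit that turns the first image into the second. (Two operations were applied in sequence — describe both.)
This is the original image flipped horizontally (left ↔ right), then watermarked with the text "DEMO" in the lower-right corner.

The red circle is in the right of the first image and the left of the second — shapes on opposite sides of the vertical midline have swapped in a mirror flip. A dark label reading "DEMO" appears in the lower-right corner.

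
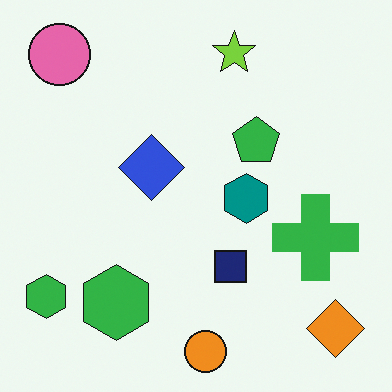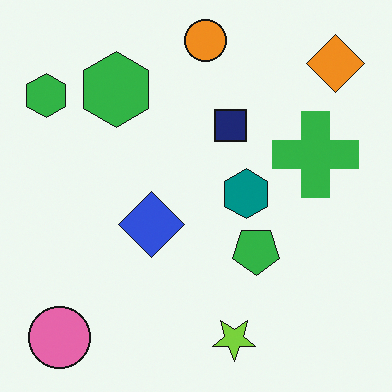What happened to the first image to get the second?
Flipped vertically (top ↔ bottom).

The orange circle is in the bottom of the first image and the top of the second — shapes on opposite sides of the horizontal midline have swapped in a mirror flip.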